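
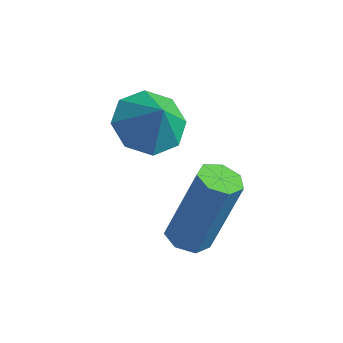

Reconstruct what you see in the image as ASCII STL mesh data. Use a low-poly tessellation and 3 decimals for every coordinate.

solid 
facet normal -0.220 -0.284 -0.933
outer loop
vertex -0.379 0.229 0.696
vertex -0.919 0.135 0.852
vertex -0.685 0.614 0.651
endloop
endfacet
facet normal 0.753 0.558 -0.348
outer loop
vertex -0.379 0.229 0.696
vertex -0.685 0.614 0.651
vertex 0.099 0.839 2.712
endloop
endfacet
facet normal 0.754 0.557 -0.348
outer loop
vertex 0.099 0.839 2.712
vertex -0.685 0.614 0.651
vertex -0.207 1.225 2.667
endloop
endfacet
facet normal 0.220 0.283 0.933
outer loop
vertex 0.099 0.839 2.712
vertex -0.207 1.225 2.667
vertex -0.441 0.745 2.868
endloop
endfacet
facet normal -0.221 -0.283 -0.933
outer loop
vertex -0.685 0.614 0.651
vertex -0.919 0.135 0.852
vertex -1.168 0.639 0.758
endloop
endfacet
facet normal -0.014 0.958 -0.287
outer loop
vertex -0.685 0.614 0.651
vertex -1.168 0.639 0.758
vertex -0.207 1.225 2.667
endloop
endfacet
facet normal -0.014 0.958 -0.287
outer loop
vertex -0.207 1.225 2.667
vertex -1.168 0.639 0.758
vertex -0.69 1.25 2.774
endloop
endfacet
facet normal 0.221 0.283 0.933
outer loop
vertex -0.207 1.225 2.667
vertex -0.69 1.25 2.774
vertex -0.441 0.745 2.868
endloop
endfacet
facet normal -0.222 -0.284 -0.933
outer loop
vertex -1.168 0.639 0.758
vertex -0.919 0.135 0.852
vertex -1.463 0.284 0.936
endloop
endfacet
facet normal -0.771 0.636 -0.010
outer loop
vertex -1.168 0.639 0.758
vertex -1.463 0.284 0.936
vertex -0.69 1.25 2.774
endloop
endfacet
facet normal -0.772 0.635 -0.009
outer loop
vertex -0.69 1.25 2.774
vertex -1.463 0.284 0.936
vertex -0.985 0.894 2.952
endloop
endfacet
facet normal 0.222 0.283 0.933
outer loop
vertex -0.69 1.25 2.774
vertex -0.985 0.894 2.952
vertex -0.441 0.745 2.868
endloop
endfacet
facet normal -0.221 -0.282 -0.933
outer loop
vertex -1.463 0.284 0.936
vertex -0.919 0.135 0.852
vertex -1.348 -0.183 1.05
endloop
endfacet
facet normal -0.947 -0.166 0.275
outer loop
vertex -1.463 0.284 0.936
vertex -1.348 -0.183 1.05
vertex -0.985 0.894 2.952
endloop
endfacet
facet normal -0.947 -0.166 0.275
outer loop
vertex -0.985 0.894 2.952
vertex -1.348 -0.183 1.05
vertex -0.87 0.427 3.066
endloop
endfacet
facet normal 0.221 0.282 0.933
outer loop
vertex -0.985 0.894 2.952
vertex -0.87 0.427 3.066
vertex -0.441 0.745 2.868
endloop
endfacet
facet normal -0.222 -0.282 -0.933
outer loop
vertex -1.348 -0.183 1.05
vertex -0.919 0.135 0.852
vertex -0.911 -0.411 1.015
endloop
endfacet
facet normal -0.411 -0.841 0.352
outer loop
vertex -1.348 -0.183 1.05
vertex -0.911 -0.411 1.015
vertex -0.87 0.427 3.066
endloop
endfacet
facet normal -0.411 -0.841 0.352
outer loop
vertex -0.87 0.427 3.066
vertex -0.911 -0.411 1.015
vertex -0.433 0.199 3.031
endloop
endfacet
facet normal 0.222 0.282 0.933
outer loop
vertex -0.87 0.427 3.066
vertex -0.433 0.199 3.031
vertex -0.441 0.745 2.868
endloop
endfacet
facet normal -0.220 -0.282 -0.934
outer loop
vertex -0.911 -0.411 1.015
vertex -0.919 0.135 0.852
vertex -0.479 -0.228 0.858
endloop
endfacet
facet normal 0.435 -0.885 0.165
outer loop
vertex -0.911 -0.411 1.015
vertex -0.479 -0.228 0.858
vertex -0.433 0.199 3.031
endloop
endfacet
facet normal 0.437 -0.885 0.165
outer loop
vertex -0.433 0.199 3.031
vertex -0.479 -0.228 0.858
vertex -0.001 0.383 2.874
endloop
endfacet
facet normal 0.219 0.282 0.934
outer loop
vertex -0.433 0.199 3.031
vertex -0.001 0.383 2.874
vertex -0.441 0.745 2.868
endloop
endfacet
facet normal -0.220 -0.283 -0.934
outer loop
vertex -0.479 -0.228 0.858
vertex -0.919 0.135 0.852
vertex -0.379 0.229 0.696
endloop
endfacet
facet normal 0.954 -0.261 -0.147
outer loop
vertex -0.479 -0.228 0.858
vertex -0.379 0.229 0.696
vertex -0.001 0.383 2.874
endloop
endfacet
facet normal 0.954 -0.261 -0.147
outer loop
vertex -0.001 0.383 2.874
vertex -0.379 0.229 0.696
vertex 0.099 0.839 2.712
endloop
endfacet
facet normal 0.220 0.283 0.933
outer loop
vertex -0.001 0.383 2.874
vertex 0.099 0.839 2.712
vertex -0.441 0.745 2.868
endloop
endfacet
facet normal -0.473 0.183 -0.862
outer loop
vertex -2.108 1.663 2.326
vertex -2.915 1.652 2.767
vertex -2.294 2.299 2.563
endloop
endfacet
facet normal 0.956 0.198 0.218
outer loop
vertex -2.108 1.663 2.326
vertex -2.294 2.299 2.563
vertex -2.385 1.448 3.733
endloop
endfacet
facet normal -0.474 0.183 -0.861
outer loop
vertex -2.294 2.299 2.563
vertex -2.915 1.652 2.767
vertex -2.843 2.557 2.92
endloop
endfacet
facet normal 0.612 0.616 0.496
outer loop
vertex -2.294 2.299 2.563
vertex -2.843 2.557 2.92
vertex -2.385 1.448 3.733
endloop
endfacet
facet normal -0.473 0.183 -0.862
outer loop
vertex -2.843 2.557 2.92
vertex -2.915 1.652 2.767
vertex -3.435 2.284 3.187
endloop
endfacet
facet normal 0.075 0.610 0.789
outer loop
vertex -2.843 2.557 2.92
vertex -3.435 2.284 3.187
vertex -2.385 1.448 3.733
endloop
endfacet
facet normal -0.473 0.183 -0.862
outer loop
vertex -3.435 2.284 3.187
vertex -2.915 1.652 2.767
vertex -3.722 1.642 3.208
endloop
endfacet
facet normal -0.337 0.181 0.924
outer loop
vertex -3.435 2.284 3.187
vertex -3.722 1.642 3.208
vertex -2.385 1.448 3.733
endloop
endfacet
facet normal -0.473 0.182 -0.862
outer loop
vertex -3.722 1.642 3.208
vertex -2.915 1.652 2.767
vertex -3.536 1.005 2.971
endloop
endfacet
facet normal -0.384 -0.418 0.823
outer loop
vertex -3.722 1.642 3.208
vertex -3.536 1.005 2.971
vertex -2.385 1.448 3.733
endloop
endfacet
facet normal -0.473 0.183 -0.862
outer loop
vertex -3.536 1.005 2.971
vertex -2.915 1.652 2.767
vertex -2.987 0.748 2.615
endloop
endfacet
facet normal -0.039 -0.837 0.545
outer loop
vertex -3.536 1.005 2.971
vertex -2.987 0.748 2.615
vertex -2.385 1.448 3.733
endloop
endfacet
facet normal -0.473 0.183 -0.862
outer loop
vertex -2.987 0.748 2.615
vertex -2.915 1.652 2.767
vertex -2.395 1.02 2.348
endloop
endfacet
facet normal 0.496 -0.831 0.253
outer loop
vertex -2.987 0.748 2.615
vertex -2.395 1.02 2.348
vertex -2.385 1.448 3.733
endloop
endfacet
facet normal -0.473 0.182 -0.862
outer loop
vertex -2.395 1.02 2.348
vertex -2.915 1.652 2.767
vertex -2.108 1.663 2.326
endloop
endfacet
facet normal 0.908 -0.401 0.117
outer loop
vertex -2.395 1.02 2.348
vertex -2.108 1.663 2.326
vertex -2.385 1.448 3.733
endloop
endfacet

endsolid


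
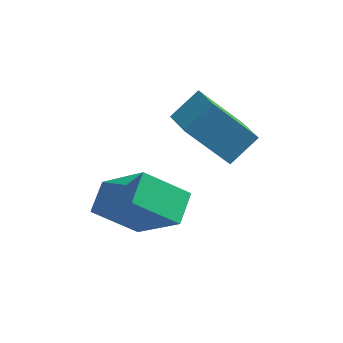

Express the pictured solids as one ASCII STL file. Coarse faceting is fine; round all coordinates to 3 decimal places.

solid 
facet normal -0.496 0.794 -0.351
outer loop
vertex -2.218 2.843 1.444
vertex -1.566 3.53 2.077
vertex -0.984 2.983 0.019
endloop
endfacet
facet normal -0.573 -0.603 -0.555
outer loop
vertex -0.414 2.07 0.423
vertex -2.218 2.843 1.444
vertex -0.984 2.983 0.019
endloop
endfacet
facet normal -0.495 0.794 -0.351
outer loop
vertex -0.984 2.983 0.019
vertex -1.566 3.53 2.077
vertex -0.331 3.67 0.652
endloop
endfacet
facet normal 0.653 0.074 -0.754
outer loop
vertex -0.331 3.67 0.652
vertex -0.414 2.07 0.423
vertex -0.984 2.983 0.019
endloop
endfacet
facet normal -0.653 -0.074 0.754
outer loop
vertex -2.218 2.843 1.444
vertex -0.996 2.617 2.481
vertex -1.566 3.53 2.077
endloop
endfacet
facet normal -0.573 -0.603 -0.556
outer loop
vertex -1.649 1.93 1.848
vertex -2.218 2.843 1.444
vertex -0.414 2.07 0.423
endloop
endfacet
facet normal -0.653 -0.074 0.754
outer loop
vertex -1.649 1.93 1.848
vertex -0.996 2.617 2.481
vertex -2.218 2.843 1.444
endloop
endfacet
facet normal 0.572 0.603 0.555
outer loop
vertex -1.566 3.53 2.077
vertex -0.996 2.617 2.481
vertex -0.331 3.67 0.652
endloop
endfacet
facet normal 0.653 0.074 -0.753
outer loop
vertex 0.238 2.757 1.056
vertex -0.414 2.07 0.423
vertex -0.331 3.67 0.652
endloop
endfacet
facet normal 0.573 0.603 0.555
outer loop
vertex -0.331 3.67 0.652
vertex -0.996 2.617 2.481
vertex 0.238 2.757 1.056
endloop
endfacet
facet normal 0.496 -0.794 0.352
outer loop
vertex 0.238 2.757 1.056
vertex -1.649 1.93 1.848
vertex -0.414 2.07 0.423
endloop
endfacet
facet normal 0.496 -0.794 0.351
outer loop
vertex -0.996 2.617 2.481
vertex -1.649 1.93 1.848
vertex 0.238 2.757 1.056
endloop
endfacet
facet normal -0.791 -0.131 0.597
outer loop
vertex -2.503 -0.821 1.421
vertex -2.391 0.118 1.775
vertex -3.796 -0.081 -0.13
endloop
endfacet
facet normal -0.111 -0.930 -0.351
outer loop
vertex -2.569 0.122 -1.055
vertex -2.503 -0.821 1.421
vertex -3.796 -0.081 -0.13
endloop
endfacet
facet normal -0.791 -0.131 0.597
outer loop
vertex -3.796 -0.081 -0.13
vertex -2.391 0.118 1.775
vertex -3.683 0.858 0.225
endloop
endfacet
facet normal -0.601 0.345 -0.721
outer loop
vertex -3.683 0.858 0.225
vertex -2.569 0.122 -1.055
vertex -3.796 -0.081 -0.13
endloop
endfacet
facet normal 0.601 -0.344 0.722
outer loop
vertex -2.503 -0.821 1.421
vertex -1.164 0.321 0.85
vertex -2.391 0.118 1.775
endloop
endfacet
facet normal -0.111 -0.930 -0.351
outer loop
vertex -1.277 -0.618 0.495
vertex -2.503 -0.821 1.421
vertex -2.569 0.122 -1.055
endloop
endfacet
facet normal 0.601 -0.345 0.721
outer loop
vertex -1.277 -0.618 0.495
vertex -1.164 0.321 0.85
vertex -2.503 -0.821 1.421
endloop
endfacet
facet normal 0.111 0.930 0.351
outer loop
vertex -2.391 0.118 1.775
vertex -1.164 0.321 0.85
vertex -3.683 0.858 0.225
endloop
endfacet
facet normal -0.602 0.344 -0.721
outer loop
vertex -2.457 1.061 -0.701
vertex -2.569 0.122 -1.055
vertex -3.683 0.858 0.225
endloop
endfacet
facet normal 0.111 0.930 0.351
outer loop
vertex -3.683 0.858 0.225
vertex -1.164 0.321 0.85
vertex -2.457 1.061 -0.701
endloop
endfacet
facet normal 0.791 0.131 -0.597
outer loop
vertex -2.457 1.061 -0.701
vertex -1.277 -0.618 0.495
vertex -2.569 0.122 -1.055
endloop
endfacet
facet normal 0.791 0.131 -0.597
outer loop
vertex -1.164 0.321 0.85
vertex -1.277 -0.618 0.495
vertex -2.457 1.061 -0.701
endloop
endfacet

endsolid


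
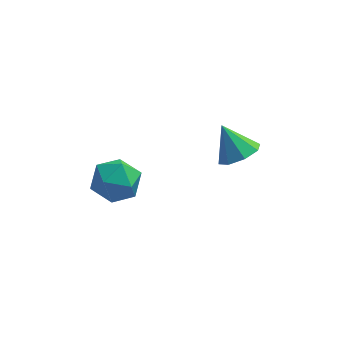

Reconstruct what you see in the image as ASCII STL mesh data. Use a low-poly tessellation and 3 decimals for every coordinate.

solid 
facet normal -0.376 -0.084 0.923
outer loop
vertex -4.284 -3.424 0.842
vertex -3.999 -4.315 0.877
vertex -3.432 -3.63 1.17
endloop
endfacet
facet normal -0.164 0.585 0.794
outer loop
vertex -4.284 -3.424 0.842
vertex -3.432 -3.63 1.17
vertex -3.551 -2.894 0.603
endloop
endfacet
facet normal -0.522 0.823 0.225
outer loop
vertex -4.284 -3.424 0.842
vertex -3.551 -2.894 0.603
vertex -4.191 -3.124 -0.039
endloop
endfacet
facet normal -0.954 0.301 0.002
outer loop
vertex -4.284 -3.424 0.842
vertex -4.191 -3.124 -0.039
vertex -4.468 -4.002 0.13
endloop
endfacet
facet normal -0.863 -0.259 0.433
outer loop
vertex -4.284 -3.424 0.842
vertex -4.468 -4.002 0.13
vertex -3.999 -4.315 0.877
endloop
endfacet
facet normal 0.531 0.569 0.628
outer loop
vertex -3.551 -2.894 0.603
vertex -3.432 -3.63 1.17
vertex -2.812 -3.458 0.49
endloop
endfacet
facet normal 0.189 -0.514 0.837
outer loop
vertex -3.432 -3.63 1.17
vertex -3.999 -4.315 0.877
vertex -3.089 -4.336 0.659
endloop
endfacet
facet normal -0.602 -0.797 0.044
outer loop
vertex -3.999 -4.315 0.877
vertex -4.468 -4.002 0.13
vertex -3.729 -4.566 0.017
endloop
endfacet
facet normal -0.748 0.110 -0.654
outer loop
vertex -4.468 -4.002 0.13
vertex -4.191 -3.124 -0.039
vertex -3.848 -3.83 -0.55
endloop
endfacet
facet normal -0.048 0.955 -0.294
outer loop
vertex -4.191 -3.124 -0.039
vertex -3.551 -2.894 0.603
vertex -3.281 -3.145 -0.257
endloop
endfacet
facet normal 0.954 -0.301 -0.002
outer loop
vertex -2.996 -4.036 -0.222
vertex -2.812 -3.458 0.49
vertex -3.089 -4.336 0.659
endloop
endfacet
facet normal 0.522 -0.823 -0.225
outer loop
vertex -2.996 -4.036 -0.222
vertex -3.089 -4.336 0.659
vertex -3.729 -4.566 0.017
endloop
endfacet
facet normal 0.164 -0.585 -0.794
outer loop
vertex -2.996 -4.036 -0.222
vertex -3.729 -4.566 0.017
vertex -3.848 -3.83 -0.55
endloop
endfacet
facet normal 0.376 0.084 -0.923
outer loop
vertex -2.996 -4.036 -0.222
vertex -3.848 -3.83 -0.55
vertex -3.281 -3.145 -0.257
endloop
endfacet
facet normal 0.863 0.259 -0.433
outer loop
vertex -2.996 -4.036 -0.222
vertex -3.281 -3.145 -0.257
vertex -2.812 -3.458 0.49
endloop
endfacet
facet normal 0.748 -0.110 0.654
outer loop
vertex -3.089 -4.336 0.659
vertex -2.812 -3.458 0.49
vertex -3.432 -3.63 1.17
endloop
endfacet
facet normal 0.048 -0.955 0.294
outer loop
vertex -3.729 -4.566 0.017
vertex -3.089 -4.336 0.659
vertex -3.999 -4.315 0.877
endloop
endfacet
facet normal -0.531 -0.569 -0.628
outer loop
vertex -3.848 -3.83 -0.55
vertex -3.729 -4.566 0.017
vertex -4.468 -4.002 0.13
endloop
endfacet
facet normal -0.189 0.514 -0.837
outer loop
vertex -3.281 -3.145 -0.257
vertex -3.848 -3.83 -0.55
vertex -4.191 -3.124 -0.039
endloop
endfacet
facet normal 0.602 0.797 -0.044
outer loop
vertex -2.812 -3.458 0.49
vertex -3.281 -3.145 -0.257
vertex -3.551 -2.894 0.603
endloop
endfacet
facet normal 0.463 -0.405 -0.788
outer loop
vertex 1.085 -1.748 0.394
vertex 0.398 -2.09 0.166
vertex 0.758 -1.391 0.018
endloop
endfacet
facet normal 0.394 0.813 0.429
outer loop
vertex 1.085 -1.748 0.394
vertex 0.758 -1.391 0.018
vertex -0.218 -1.55 1.214
endloop
endfacet
facet normal 0.464 -0.406 -0.788
outer loop
vertex 0.758 -1.391 0.018
vertex 0.398 -2.09 0.166
vertex 0.221 -1.444 -0.271
endloop
endfacet
facet normal -0.117 0.992 0.036
outer loop
vertex 0.758 -1.391 0.018
vertex 0.221 -1.444 -0.271
vertex -0.218 -1.55 1.214
endloop
endfacet
facet normal 0.464 -0.406 -0.788
outer loop
vertex 0.221 -1.444 -0.271
vertex 0.398 -2.09 0.166
vertex -0.213 -1.876 -0.304
endloop
endfacet
facet normal -0.691 0.706 -0.154
outer loop
vertex 0.221 -1.444 -0.271
vertex -0.213 -1.876 -0.304
vertex -0.218 -1.55 1.214
endloop
endfacet
facet normal 0.464 -0.406 -0.788
outer loop
vertex -0.213 -1.876 -0.304
vertex 0.398 -2.09 0.166
vertex -0.288 -2.433 -0.061
endloop
endfacet
facet normal -0.992 0.121 -0.029
outer loop
vertex -0.213 -1.876 -0.304
vertex -0.288 -2.433 -0.061
vertex -0.218 -1.55 1.214
endloop
endfacet
facet normal 0.464 -0.407 -0.787
outer loop
vertex -0.288 -2.433 -0.061
vertex 0.398 -2.09 0.166
vertex 0.038 -2.789 0.315
endloop
endfacet
facet normal -0.844 -0.418 0.336
outer loop
vertex -0.288 -2.433 -0.061
vertex 0.038 -2.789 0.315
vertex -0.218 -1.55 1.214
endloop
endfacet
facet normal 0.463 -0.406 -0.788
outer loop
vertex 0.038 -2.789 0.315
vertex 0.398 -2.09 0.166
vertex 0.576 -2.736 0.604
endloop
endfacet
facet normal -0.333 -0.598 0.729
outer loop
vertex 0.038 -2.789 0.315
vertex 0.576 -2.736 0.604
vertex -0.218 -1.55 1.214
endloop
endfacet
facet normal 0.463 -0.406 -0.787
outer loop
vertex 0.576 -2.736 0.604
vertex 0.398 -2.09 0.166
vertex 1.009 -2.304 0.636
endloop
endfacet
facet normal 0.242 -0.311 0.919
outer loop
vertex 0.576 -2.736 0.604
vertex 1.009 -2.304 0.636
vertex -0.218 -1.55 1.214
endloop
endfacet
facet normal 0.464 -0.406 -0.788
outer loop
vertex 1.009 -2.304 0.636
vertex 0.398 -2.09 0.166
vertex 1.085 -1.748 0.394
endloop
endfacet
facet normal 0.542 0.272 0.795
outer loop
vertex 1.009 -2.304 0.636
vertex 1.085 -1.748 0.394
vertex -0.218 -1.55 1.214
endloop
endfacet

endsolid


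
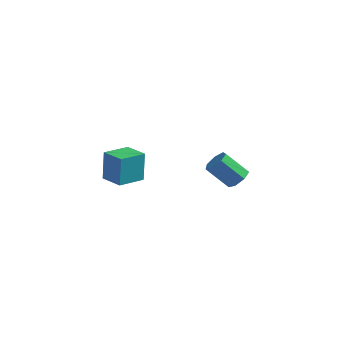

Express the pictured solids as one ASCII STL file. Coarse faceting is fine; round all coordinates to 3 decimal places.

solid 
facet normal 0.678 0.208 -0.705
outer loop
vertex 4.803 2.434 -1.449
vertex 4.356 2.2 -1.948
vertex 4.425 2.857 -1.688
endloop
endfacet
facet normal 0.404 0.696 0.593
outer loop
vertex 4.803 2.434 -1.449
vertex 4.425 2.857 -1.688
vertex 3.691 2.094 -0.293
endloop
endfacet
facet normal 0.403 0.697 0.593
outer loop
vertex 3.691 2.094 -0.293
vertex 4.425 2.857 -1.688
vertex 3.312 2.517 -0.533
endloop
endfacet
facet normal -0.678 -0.208 0.705
outer loop
vertex 3.691 2.094 -0.293
vertex 3.312 2.517 -0.533
vertex 3.244 1.86 -0.792
endloop
endfacet
facet normal 0.679 0.207 -0.704
outer loop
vertex 4.425 2.857 -1.688
vertex 4.356 2.2 -1.948
vertex 3.995 2.785 -2.124
endloop
endfacet
facet normal -0.229 0.971 0.065
outer loop
vertex 4.425 2.857 -1.688
vertex 3.995 2.785 -2.124
vertex 3.312 2.517 -0.533
endloop
endfacet
facet normal -0.229 0.971 0.065
outer loop
vertex 3.312 2.517 -0.533
vertex 3.995 2.785 -2.124
vertex 2.882 2.445 -0.968
endloop
endfacet
facet normal -0.678 -0.208 0.705
outer loop
vertex 3.312 2.517 -0.533
vertex 2.882 2.445 -0.968
vertex 3.244 1.86 -0.792
endloop
endfacet
facet normal 0.679 0.207 -0.704
outer loop
vertex 3.995 2.785 -2.124
vertex 4.356 2.2 -1.948
vertex 3.837 2.272 -2.427
endloop
endfacet
facet normal -0.688 0.514 -0.512
outer loop
vertex 3.995 2.785 -2.124
vertex 3.837 2.272 -2.427
vertex 2.882 2.445 -0.968
endloop
endfacet
facet normal -0.688 0.515 -0.511
outer loop
vertex 2.882 2.445 -0.968
vertex 3.837 2.272 -2.427
vertex 2.724 1.933 -1.271
endloop
endfacet
facet normal -0.678 -0.208 0.705
outer loop
vertex 2.882 2.445 -0.968
vertex 2.724 1.933 -1.271
vertex 3.244 1.86 -0.792
endloop
endfacet
facet normal 0.679 0.207 -0.704
outer loop
vertex 3.837 2.272 -2.427
vertex 4.356 2.2 -1.948
vertex 4.07 1.705 -2.369
endloop
endfacet
facet normal -0.630 -0.331 -0.703
outer loop
vertex 3.837 2.272 -2.427
vertex 4.07 1.705 -2.369
vertex 2.724 1.933 -1.271
endloop
endfacet
facet normal -0.630 -0.330 -0.703
outer loop
vertex 2.724 1.933 -1.271
vertex 4.07 1.705 -2.369
vertex 2.957 1.365 -1.213
endloop
endfacet
facet normal -0.678 -0.206 0.705
outer loop
vertex 2.724 1.933 -1.271
vertex 2.957 1.365 -1.213
vertex 3.244 1.86 -0.792
endloop
endfacet
facet normal 0.679 0.207 -0.705
outer loop
vertex 4.07 1.705 -2.369
vertex 4.356 2.2 -1.948
vertex 4.519 1.51 -1.994
endloop
endfacet
facet normal -0.097 -0.926 -0.365
outer loop
vertex 4.07 1.705 -2.369
vertex 4.519 1.51 -1.994
vertex 2.957 1.365 -1.213
endloop
endfacet
facet normal -0.097 -0.926 -0.365
outer loop
vertex 2.957 1.365 -1.213
vertex 4.519 1.51 -1.994
vertex 3.406 1.17 -0.838
endloop
endfacet
facet normal -0.678 -0.206 0.705
outer loop
vertex 2.957 1.365 -1.213
vertex 3.406 1.17 -0.838
vertex 3.244 1.86 -0.792
endloop
endfacet
facet normal 0.678 0.207 -0.705
outer loop
vertex 4.519 1.51 -1.994
vertex 4.356 2.2 -1.948
vertex 4.845 1.835 -1.585
endloop
endfacet
facet normal 0.510 -0.824 0.248
outer loop
vertex 4.519 1.51 -1.994
vertex 4.845 1.835 -1.585
vertex 3.406 1.17 -0.838
endloop
endfacet
facet normal 0.510 -0.824 0.248
outer loop
vertex 3.406 1.17 -0.838
vertex 4.845 1.835 -1.585
vertex 3.732 1.495 -0.429
endloop
endfacet
facet normal -0.679 -0.206 0.705
outer loop
vertex 3.406 1.17 -0.838
vertex 3.732 1.495 -0.429
vertex 3.244 1.86 -0.792
endloop
endfacet
facet normal 0.678 0.208 -0.705
outer loop
vertex 4.845 1.835 -1.585
vertex 4.356 2.2 -1.948
vertex 4.803 2.434 -1.449
endloop
endfacet
facet normal 0.731 -0.102 0.674
outer loop
vertex 4.845 1.835 -1.585
vertex 4.803 2.434 -1.449
vertex 3.732 1.495 -0.429
endloop
endfacet
facet normal 0.732 -0.103 0.674
outer loop
vertex 3.732 1.495 -0.429
vertex 4.803 2.434 -1.449
vertex 3.691 2.094 -0.293
endloop
endfacet
facet normal -0.679 -0.206 0.705
outer loop
vertex 3.732 1.495 -0.429
vertex 3.691 2.094 -0.293
vertex 3.244 1.86 -0.792
endloop
endfacet
facet normal -0.933 0.339 -0.125
outer loop
vertex -3.626 2.565 -2.814
vertex -3.06 4.03 -3.066
vertex -3.516 2.222 -4.568
endloop
endfacet
facet normal -0.357 -0.921 0.158
outer loop
vertex -2.22 1.75 -4.394
vertex -3.626 2.565 -2.814
vertex -3.516 2.222 -4.568
endloop
endfacet
facet normal -0.932 0.339 -0.125
outer loop
vertex -3.516 2.222 -4.568
vertex -3.06 4.03 -3.066
vertex -2.95 3.686 -4.819
endloop
endfacet
facet normal 0.062 -0.192 -0.980
outer loop
vertex -2.95 3.686 -4.819
vertex -2.22 1.75 -4.394
vertex -3.516 2.222 -4.568
endloop
endfacet
facet normal -0.061 0.192 0.979
outer loop
vertex -3.626 2.565 -2.814
vertex -1.764 3.558 -2.892
vertex -3.06 4.03 -3.066
endloop
endfacet
facet normal -0.356 -0.921 0.158
outer loop
vertex -2.33 2.094 -2.641
vertex -3.626 2.565 -2.814
vertex -2.22 1.75 -4.394
endloop
endfacet
facet normal -0.061 0.192 0.980
outer loop
vertex -2.33 2.094 -2.641
vertex -1.764 3.558 -2.892
vertex -3.626 2.565 -2.814
endloop
endfacet
facet normal 0.357 0.921 -0.158
outer loop
vertex -3.06 4.03 -3.066
vertex -1.764 3.558 -2.892
vertex -2.95 3.686 -4.819
endloop
endfacet
facet normal 0.061 -0.192 -0.979
outer loop
vertex -1.654 3.215 -4.646
vertex -2.22 1.75 -4.394
vertex -2.95 3.686 -4.819
endloop
endfacet
facet normal 0.356 0.921 -0.158
outer loop
vertex -2.95 3.686 -4.819
vertex -1.764 3.558 -2.892
vertex -1.654 3.215 -4.646
endloop
endfacet
facet normal 0.933 -0.339 0.125
outer loop
vertex -1.654 3.215 -4.646
vertex -2.33 2.094 -2.641
vertex -2.22 1.75 -4.394
endloop
endfacet
facet normal 0.932 -0.339 0.125
outer loop
vertex -1.764 3.558 -2.892
vertex -2.33 2.094 -2.641
vertex -1.654 3.215 -4.646
endloop
endfacet

endsolid


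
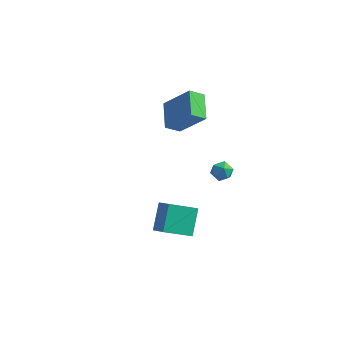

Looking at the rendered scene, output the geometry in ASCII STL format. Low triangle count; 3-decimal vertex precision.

solid 
facet normal -0.210 0.930 0.303
outer loop
vertex 0.718 3.954 -1.453
vertex 0.092 3.762 -1.298
vertex 0.58 3.722 -0.837
endloop
endfacet
facet normal 0.480 0.780 0.401
outer loop
vertex 0.718 3.954 -1.453
vertex 0.58 3.722 -0.837
vertex 1.146 3.534 -1.149
endloop
endfacet
facet normal 0.760 0.606 -0.233
outer loop
vertex 0.718 3.954 -1.453
vertex 1.146 3.534 -1.149
vertex 1.007 3.457 -1.803
endloop
endfacet
facet normal 0.242 0.649 -0.721
outer loop
vertex 0.718 3.954 -1.453
vertex 1.007 3.457 -1.803
vertex 0.356 3.598 -1.895
endloop
endfacet
facet normal -0.357 0.848 -0.391
outer loop
vertex 0.718 3.954 -1.453
vertex 0.356 3.598 -1.895
vertex 0.092 3.762 -1.298
endloop
endfacet
facet normal 0.524 0.208 0.826
outer loop
vertex 1.146 3.534 -1.149
vertex 0.58 3.722 -0.837
vertex 0.784 3.082 -0.805
endloop
endfacet
facet normal -0.593 0.451 0.667
outer loop
vertex 0.58 3.722 -0.837
vertex 0.092 3.762 -1.298
vertex 0.133 3.223 -0.897
endloop
endfacet
facet normal -0.831 0.319 -0.455
outer loop
vertex 0.092 3.762 -1.298
vertex 0.356 3.598 -1.895
vertex -0.006 3.146 -1.551
endloop
endfacet
facet normal 0.139 -0.005 -0.990
outer loop
vertex 0.356 3.598 -1.895
vertex 1.007 3.457 -1.803
vertex 0.56 2.958 -1.863
endloop
endfacet
facet normal 0.977 -0.074 -0.199
outer loop
vertex 1.007 3.457 -1.803
vertex 1.146 3.534 -1.149
vertex 1.048 2.918 -1.402
endloop
endfacet
facet normal -0.242 -0.649 0.721
outer loop
vertex 0.422 2.726 -1.247
vertex 0.784 3.082 -0.805
vertex 0.133 3.223 -0.897
endloop
endfacet
facet normal -0.760 -0.606 0.233
outer loop
vertex 0.422 2.726 -1.247
vertex 0.133 3.223 -0.897
vertex -0.006 3.146 -1.551
endloop
endfacet
facet normal -0.480 -0.780 -0.401
outer loop
vertex 0.422 2.726 -1.247
vertex -0.006 3.146 -1.551
vertex 0.56 2.958 -1.863
endloop
endfacet
facet normal 0.210 -0.930 -0.303
outer loop
vertex 0.422 2.726 -1.247
vertex 0.56 2.958 -1.863
vertex 1.048 2.918 -1.402
endloop
endfacet
facet normal 0.357 -0.848 0.391
outer loop
vertex 0.422 2.726 -1.247
vertex 1.048 2.918 -1.402
vertex 0.784 3.082 -0.805
endloop
endfacet
facet normal -0.139 0.005 0.990
outer loop
vertex 0.133 3.223 -0.897
vertex 0.784 3.082 -0.805
vertex 0.58 3.722 -0.837
endloop
endfacet
facet normal -0.977 0.074 0.199
outer loop
vertex -0.006 3.146 -1.551
vertex 0.133 3.223 -0.897
vertex 0.092 3.762 -1.298
endloop
endfacet
facet normal -0.524 -0.208 -0.826
outer loop
vertex 0.56 2.958 -1.863
vertex -0.006 3.146 -1.551
vertex 0.356 3.598 -1.895
endloop
endfacet
facet normal 0.593 -0.451 -0.667
outer loop
vertex 1.048 2.918 -1.402
vertex 0.56 2.958 -1.863
vertex 1.007 3.457 -1.803
endloop
endfacet
facet normal 0.831 -0.319 0.455
outer loop
vertex 0.784 3.082 -0.805
vertex 1.048 2.918 -1.402
vertex 1.146 3.534 -1.149
endloop
endfacet
facet normal -0.677 -0.009 -0.736
outer loop
vertex -3.151 4.373 2.226
vertex -2.526 4.912 1.644
vertex -2.492 2.969 1.636
endloop
endfacet
facet normal -0.619 -0.533 0.577
outer loop
vertex -1.034 2.988 3.216
vertex -3.151 4.373 2.226
vertex -2.492 2.969 1.636
endloop
endfacet
facet normal -0.678 -0.009 -0.735
outer loop
vertex -2.492 2.969 1.636
vertex -2.526 4.912 1.644
vertex -1.867 3.508 1.053
endloop
endfacet
facet normal 0.397 -0.846 -0.356
outer loop
vertex -1.867 3.508 1.053
vertex -1.034 2.988 3.216
vertex -2.492 2.969 1.636
endloop
endfacet
facet normal -0.397 0.846 0.356
outer loop
vertex -3.151 4.373 2.226
vertex -1.068 4.931 3.224
vertex -2.526 4.912 1.644
endloop
endfacet
facet normal -0.619 -0.533 0.577
outer loop
vertex -1.693 4.392 3.807
vertex -3.151 4.373 2.226
vertex -1.034 2.988 3.216
endloop
endfacet
facet normal -0.397 0.846 0.356
outer loop
vertex -1.693 4.392 3.807
vertex -1.068 4.931 3.224
vertex -3.151 4.373 2.226
endloop
endfacet
facet normal 0.618 0.533 -0.577
outer loop
vertex -2.526 4.912 1.644
vertex -1.068 4.931 3.224
vertex -1.867 3.508 1.053
endloop
endfacet
facet normal 0.397 -0.846 -0.356
outer loop
vertex -0.409 3.527 2.634
vertex -1.034 2.988 3.216
vertex -1.867 3.508 1.053
endloop
endfacet
facet normal 0.619 0.533 -0.577
outer loop
vertex -1.867 3.508 1.053
vertex -1.068 4.931 3.224
vertex -0.409 3.527 2.634
endloop
endfacet
facet normal 0.678 0.008 0.735
outer loop
vertex -0.409 3.527 2.634
vertex -1.693 4.392 3.807
vertex -1.034 2.988 3.216
endloop
endfacet
facet normal 0.678 0.009 0.735
outer loop
vertex -1.068 4.931 3.224
vertex -1.693 4.392 3.807
vertex -0.409 3.527 2.634
endloop
endfacet
facet normal -0.732 0.411 -0.544
outer loop
vertex -0.598 -3.243 -0.535
vertex -0.763 -2.063 0.578
vertex 0.588 -2.267 -1.394
endloop
endfacet
facet normal 0.101 -0.724 -0.683
outer loop
vertex 1.283 -2.657 -0.878
vertex -0.598 -3.243 -0.535
vertex 0.588 -2.267 -1.394
endloop
endfacet
facet normal -0.732 0.410 -0.544
outer loop
vertex 0.588 -2.267 -1.394
vertex -0.763 -2.063 0.578
vertex 0.423 -1.087 -0.282
endloop
endfacet
facet normal 0.674 0.554 -0.488
outer loop
vertex 0.423 -1.087 -0.282
vertex 1.283 -2.657 -0.878
vertex 0.588 -2.267 -1.394
endloop
endfacet
facet normal -0.674 -0.555 0.488
outer loop
vertex -0.598 -3.243 -0.535
vertex -0.068 -2.453 1.094
vertex -0.763 -2.063 0.578
endloop
endfacet
facet normal 0.101 -0.724 -0.682
outer loop
vertex 0.097 -3.633 -0.018
vertex -0.598 -3.243 -0.535
vertex 1.283 -2.657 -0.878
endloop
endfacet
facet normal -0.674 -0.554 0.488
outer loop
vertex 0.097 -3.633 -0.018
vertex -0.068 -2.453 1.094
vertex -0.598 -3.243 -0.535
endloop
endfacet
facet normal -0.101 0.724 0.683
outer loop
vertex -0.763 -2.063 0.578
vertex -0.068 -2.453 1.094
vertex 0.423 -1.087 -0.282
endloop
endfacet
facet normal 0.674 0.554 -0.488
outer loop
vertex 1.118 -1.477 0.235
vertex 1.283 -2.657 -0.878
vertex 0.423 -1.087 -0.282
endloop
endfacet
facet normal -0.101 0.724 0.682
outer loop
vertex 0.423 -1.087 -0.282
vertex -0.068 -2.453 1.094
vertex 1.118 -1.477 0.235
endloop
endfacet
facet normal 0.732 -0.410 0.544
outer loop
vertex 1.118 -1.477 0.235
vertex 0.097 -3.633 -0.018
vertex 1.283 -2.657 -0.878
endloop
endfacet
facet normal 0.732 -0.410 0.544
outer loop
vertex -0.068 -2.453 1.094
vertex 0.097 -3.633 -0.018
vertex 1.118 -1.477 0.235
endloop
endfacet

endsolid


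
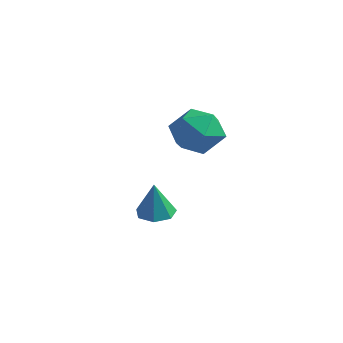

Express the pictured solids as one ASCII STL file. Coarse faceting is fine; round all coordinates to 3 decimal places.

solid 
facet normal -0.267 0.909 -0.320
outer loop
vertex 2.585 -0.637 -0.126
vertex 1.718 -0.704 0.406
vertex 2.551 -0.307 0.839
endloop
endfacet
facet normal 0.444 0.852 -0.276
outer loop
vertex 2.585 -0.637 -0.126
vertex 2.551 -0.307 0.839
vertex 3.359 -0.835 0.509
endloop
endfacet
facet normal 0.649 0.313 -0.694
outer loop
vertex 2.585 -0.637 -0.126
vertex 3.359 -0.835 0.509
vertex 3.025 -1.557 -0.129
endloop
endfacet
facet normal 0.065 0.034 -0.997
outer loop
vertex 2.585 -0.637 -0.126
vertex 3.025 -1.557 -0.129
vertex 2.01 -1.476 -0.192
endloop
endfacet
facet normal -0.501 0.404 -0.766
outer loop
vertex 2.585 -0.637 -0.126
vertex 2.01 -1.476 -0.192
vertex 1.718 -0.704 0.406
endloop
endfacet
facet normal 0.610 0.685 0.397
outer loop
vertex 3.359 -0.835 0.509
vertex 2.551 -0.307 0.839
vertex 2.97 -1.024 1.432
endloop
endfacet
facet normal -0.539 0.777 0.325
outer loop
vertex 2.551 -0.307 0.839
vertex 1.718 -0.704 0.406
vertex 1.955 -0.943 1.369
endloop
endfacet
facet normal -0.918 -0.041 -0.395
outer loop
vertex 1.718 -0.704 0.406
vertex 2.01 -1.476 -0.192
vertex 1.621 -1.665 0.731
endloop
endfacet
facet normal -0.003 -0.638 -0.770
outer loop
vertex 2.01 -1.476 -0.192
vertex 3.025 -1.557 -0.129
vertex 2.429 -2.193 0.401
endloop
endfacet
facet normal 0.942 -0.189 -0.279
outer loop
vertex 3.025 -1.557 -0.129
vertex 3.359 -0.835 0.509
vertex 3.262 -1.796 0.834
endloop
endfacet
facet normal -0.065 -0.034 0.997
outer loop
vertex 2.395 -1.863 1.366
vertex 2.97 -1.024 1.432
vertex 1.955 -0.943 1.369
endloop
endfacet
facet normal -0.649 -0.313 0.694
outer loop
vertex 2.395 -1.863 1.366
vertex 1.955 -0.943 1.369
vertex 1.621 -1.665 0.731
endloop
endfacet
facet normal -0.444 -0.852 0.276
outer loop
vertex 2.395 -1.863 1.366
vertex 1.621 -1.665 0.731
vertex 2.429 -2.193 0.401
endloop
endfacet
facet normal 0.267 -0.909 0.320
outer loop
vertex 2.395 -1.863 1.366
vertex 2.429 -2.193 0.401
vertex 3.262 -1.796 0.834
endloop
endfacet
facet normal 0.501 -0.404 0.766
outer loop
vertex 2.395 -1.863 1.366
vertex 3.262 -1.796 0.834
vertex 2.97 -1.024 1.432
endloop
endfacet
facet normal 0.003 0.638 0.770
outer loop
vertex 1.955 -0.943 1.369
vertex 2.97 -1.024 1.432
vertex 2.551 -0.307 0.839
endloop
endfacet
facet normal -0.942 0.189 0.279
outer loop
vertex 1.621 -1.665 0.731
vertex 1.955 -0.943 1.369
vertex 1.718 -0.704 0.406
endloop
endfacet
facet normal -0.610 -0.685 -0.397
outer loop
vertex 2.429 -2.193 0.401
vertex 1.621 -1.665 0.731
vertex 2.01 -1.476 -0.192
endloop
endfacet
facet normal 0.539 -0.777 -0.325
outer loop
vertex 3.262 -1.796 0.834
vertex 2.429 -2.193 0.401
vertex 3.025 -1.557 -0.129
endloop
endfacet
facet normal 0.918 0.041 0.395
outer loop
vertex 2.97 -1.024 1.432
vertex 3.262 -1.796 0.834
vertex 3.359 -0.835 0.509
endloop
endfacet
facet normal -0.076 0.152 -0.985
outer loop
vertex 1.112 -0.989 -3.978
vertex 0.415 -0.962 -3.92
vertex 0.878 -0.438 -3.875
endloop
endfacet
facet normal 0.873 0.299 0.385
outer loop
vertex 1.112 -0.989 -3.978
vertex 0.878 -0.438 -3.875
vertex 0.525 -1.178 -2.5
endloop
endfacet
facet normal -0.076 0.152 -0.986
outer loop
vertex 0.878 -0.438 -3.875
vertex 0.415 -0.962 -3.92
vertex 0.295 -0.281 -3.806
endloop
endfacet
facet normal 0.279 0.814 0.510
outer loop
vertex 0.878 -0.438 -3.875
vertex 0.295 -0.281 -3.806
vertex 0.525 -1.178 -2.5
endloop
endfacet
facet normal -0.076 0.152 -0.986
outer loop
vertex 0.295 -0.281 -3.806
vertex 0.415 -0.962 -3.92
vertex -0.197 -0.637 -3.823
endloop
endfacet
facet normal -0.503 0.669 0.548
outer loop
vertex 0.295 -0.281 -3.806
vertex -0.197 -0.637 -3.823
vertex 0.525 -1.178 -2.5
endloop
endfacet
facet normal -0.076 0.150 -0.986
outer loop
vertex -0.197 -0.637 -3.823
vertex 0.415 -0.962 -3.92
vertex -0.228 -1.237 -3.912
endloop
endfacet
facet normal -0.882 -0.024 0.471
outer loop
vertex -0.197 -0.637 -3.823
vertex -0.228 -1.237 -3.912
vertex 0.525 -1.178 -2.5
endloop
endfacet
facet normal -0.076 0.150 -0.986
outer loop
vertex -0.228 -1.237 -3.912
vertex 0.415 -0.962 -3.92
vertex 0.225 -1.63 -4.007
endloop
endfacet
facet normal -0.575 -0.745 0.338
outer loop
vertex -0.228 -1.237 -3.912
vertex 0.225 -1.63 -4.007
vertex 0.525 -1.178 -2.5
endloop
endfacet
facet normal -0.076 0.150 -0.986
outer loop
vertex 0.225 -1.63 -4.007
vertex 0.415 -0.962 -3.92
vertex 0.822 -1.519 -4.036
endloop
endfacet
facet normal 0.189 -0.950 0.247
outer loop
vertex 0.225 -1.63 -4.007
vertex 0.822 -1.519 -4.036
vertex 0.525 -1.178 -2.5
endloop
endfacet
facet normal -0.076 0.150 -0.986
outer loop
vertex 0.822 -1.519 -4.036
vertex 0.415 -0.962 -3.92
vertex 1.112 -0.989 -3.978
endloop
endfacet
facet normal 0.832 -0.485 0.269
outer loop
vertex 0.822 -1.519 -4.036
vertex 1.112 -0.989 -3.978
vertex 0.525 -1.178 -2.5
endloop
endfacet

endsolid


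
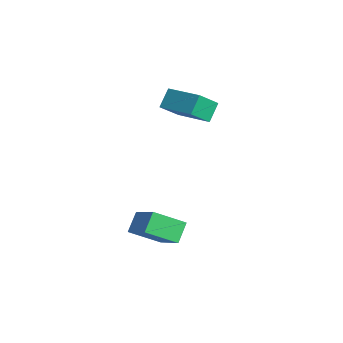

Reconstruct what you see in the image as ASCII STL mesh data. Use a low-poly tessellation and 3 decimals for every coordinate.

solid 
facet normal -0.918 -0.334 -0.213
outer loop
vertex -3.148 0.824 2.937
vertex -3.585 1.503 3.757
vertex -3.31 1.882 1.974
endloop
endfacet
facet normal 0.380 -0.590 -0.712
outer loop
vertex -1.455 2.557 2.403
vertex -3.148 0.824 2.937
vertex -3.31 1.882 1.974
endloop
endfacet
facet normal -0.918 -0.334 -0.213
outer loop
vertex -3.31 1.882 1.974
vertex -3.585 1.503 3.757
vertex -3.747 2.561 2.794
endloop
endfacet
facet normal -0.113 0.735 -0.669
outer loop
vertex -3.747 2.561 2.794
vertex -1.455 2.557 2.403
vertex -3.31 1.882 1.974
endloop
endfacet
facet normal 0.113 -0.735 0.669
outer loop
vertex -3.148 0.824 2.937
vertex -1.73 2.178 4.186
vertex -3.585 1.503 3.757
endloop
endfacet
facet normal 0.380 -0.590 -0.712
outer loop
vertex -1.293 1.499 3.366
vertex -3.148 0.824 2.937
vertex -1.455 2.557 2.403
endloop
endfacet
facet normal 0.113 -0.735 0.669
outer loop
vertex -1.293 1.499 3.366
vertex -1.73 2.178 4.186
vertex -3.148 0.824 2.937
endloop
endfacet
facet normal -0.380 0.590 0.712
outer loop
vertex -3.585 1.503 3.757
vertex -1.73 2.178 4.186
vertex -3.747 2.561 2.794
endloop
endfacet
facet normal -0.113 0.735 -0.669
outer loop
vertex -1.892 3.236 3.223
vertex -1.455 2.557 2.403
vertex -3.747 2.561 2.794
endloop
endfacet
facet normal -0.380 0.590 0.712
outer loop
vertex -3.747 2.561 2.794
vertex -1.73 2.178 4.186
vertex -1.892 3.236 3.223
endloop
endfacet
facet normal 0.918 0.334 0.213
outer loop
vertex -1.892 3.236 3.223
vertex -1.293 1.499 3.366
vertex -1.455 2.557 2.403
endloop
endfacet
facet normal 0.918 0.334 0.213
outer loop
vertex -1.73 2.178 4.186
vertex -1.293 1.499 3.366
vertex -1.892 3.236 3.223
endloop
endfacet
facet normal -0.464 0.592 0.659
outer loop
vertex 1.057 -2.45 -0.49
vertex 2.754 -2.441 0.695
vertex 1.618 -1.104 -1.304
endloop
endfacet
facet normal -0.820 -0.004 -0.572
outer loop
vertex 2.146 -1.779 -2.055
vertex 1.057 -2.45 -0.49
vertex 1.618 -1.104 -1.304
endloop
endfacet
facet normal -0.464 0.592 0.659
outer loop
vertex 1.618 -1.104 -1.304
vertex 2.754 -2.441 0.695
vertex 3.315 -1.095 -0.118
endloop
endfacet
facet normal 0.336 0.806 -0.488
outer loop
vertex 3.315 -1.095 -0.118
vertex 2.146 -1.779 -2.055
vertex 1.618 -1.104 -1.304
endloop
endfacet
facet normal -0.336 -0.806 0.488
outer loop
vertex 1.057 -2.45 -0.49
vertex 3.282 -3.116 -0.056
vertex 2.754 -2.441 0.695
endloop
endfacet
facet normal -0.820 -0.004 -0.572
outer loop
vertex 1.585 -3.125 -1.242
vertex 1.057 -2.45 -0.49
vertex 2.146 -1.779 -2.055
endloop
endfacet
facet normal -0.336 -0.806 0.487
outer loop
vertex 1.585 -3.125 -1.242
vertex 3.282 -3.116 -0.056
vertex 1.057 -2.45 -0.49
endloop
endfacet
facet normal 0.820 0.004 0.573
outer loop
vertex 2.754 -2.441 0.695
vertex 3.282 -3.116 -0.056
vertex 3.315 -1.095 -0.118
endloop
endfacet
facet normal 0.336 0.806 -0.487
outer loop
vertex 3.843 -1.77 -0.87
vertex 2.146 -1.779 -2.055
vertex 3.315 -1.095 -0.118
endloop
endfacet
facet normal 0.820 0.004 0.572
outer loop
vertex 3.315 -1.095 -0.118
vertex 3.282 -3.116 -0.056
vertex 3.843 -1.77 -0.87
endloop
endfacet
facet normal 0.464 -0.592 -0.660
outer loop
vertex 3.843 -1.77 -0.87
vertex 1.585 -3.125 -1.242
vertex 2.146 -1.779 -2.055
endloop
endfacet
facet normal 0.464 -0.592 -0.659
outer loop
vertex 3.282 -3.116 -0.056
vertex 1.585 -3.125 -1.242
vertex 3.843 -1.77 -0.87
endloop
endfacet

endsolid


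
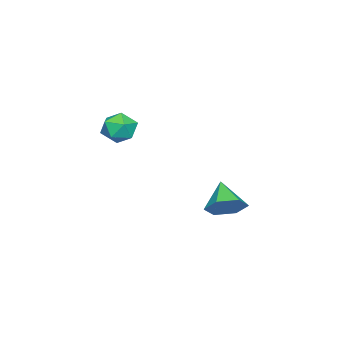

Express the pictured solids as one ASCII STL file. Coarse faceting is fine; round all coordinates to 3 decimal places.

solid 
facet normal 0.616 0.456 -0.642
outer loop
vertex 0.448 -0.508 -2.417
vertex -0.086 0.288 -2.364
vertex 0.644 0.159 -1.755
endloop
endfacet
facet normal 0.384 -0.705 0.597
outer loop
vertex 0.448 -0.508 -2.417
vertex 0.644 0.159 -1.755
vertex -1.054 -0.428 -1.356
endloop
endfacet
facet normal 0.616 0.456 -0.642
outer loop
vertex 0.644 0.159 -1.755
vertex -0.086 0.288 -2.364
vertex 0.11 0.955 -1.702
endloop
endfacet
facet normal 0.204 0.072 0.976
outer loop
vertex 0.644 0.159 -1.755
vertex 0.11 0.955 -1.702
vertex -1.054 -0.428 -1.356
endloop
endfacet
facet normal 0.616 0.456 -0.642
outer loop
vertex 0.11 0.955 -1.702
vertex -0.086 0.288 -2.364
vertex -0.62 1.084 -2.311
endloop
endfacet
facet normal -0.468 0.564 0.680
outer loop
vertex 0.11 0.955 -1.702
vertex -0.62 1.084 -2.311
vertex -1.054 -0.428 -1.356
endloop
endfacet
facet normal 0.616 0.456 -0.643
outer loop
vertex -0.62 1.084 -2.311
vertex -0.086 0.288 -2.364
vertex -0.817 0.417 -2.973
endloop
endfacet
facet normal -0.960 0.279 0.005
outer loop
vertex -0.62 1.084 -2.311
vertex -0.817 0.417 -2.973
vertex -1.054 -0.428 -1.356
endloop
endfacet
facet normal 0.616 0.456 -0.643
outer loop
vertex -0.817 0.417 -2.973
vertex -0.086 0.288 -2.364
vertex -0.283 -0.379 -3.026
endloop
endfacet
facet normal -0.781 -0.499 -0.375
outer loop
vertex -0.817 0.417 -2.973
vertex -0.283 -0.379 -3.026
vertex -1.054 -0.428 -1.356
endloop
endfacet
facet normal 0.616 0.456 -0.643
outer loop
vertex -0.283 -0.379 -3.026
vertex -0.086 0.288 -2.364
vertex 0.448 -0.508 -2.417
endloop
endfacet
facet normal -0.109 -0.991 -0.079
outer loop
vertex -0.283 -0.379 -3.026
vertex 0.448 -0.508 -2.417
vertex -1.054 -0.428 -1.356
endloop
endfacet
facet normal -0.594 -0.367 0.716
outer loop
vertex 2.835 -2.859 3.311
vertex 3.381 -3.501 3.435
vertex 3.467 -2.778 3.877
endloop
endfacet
facet normal -0.650 0.344 0.677
outer loop
vertex 2.835 -2.859 3.311
vertex 3.467 -2.778 3.877
vertex 3.272 -2.13 3.36
endloop
endfacet
facet normal -0.858 0.513 0.016
outer loop
vertex 2.835 -2.859 3.311
vertex 3.272 -2.13 3.36
vertex 3.065 -2.452 2.6
endloop
endfacet
facet normal -0.930 -0.094 -0.355
outer loop
vertex 2.835 -2.859 3.311
vertex 3.065 -2.452 2.6
vertex 3.133 -3.299 2.645
endloop
endfacet
facet normal -0.767 -0.637 0.078
outer loop
vertex 2.835 -2.859 3.311
vertex 3.133 -3.299 2.645
vertex 3.381 -3.501 3.435
endloop
endfacet
facet normal -0.003 0.623 0.782
outer loop
vertex 3.272 -2.13 3.36
vertex 3.467 -2.778 3.877
vertex 4.087 -2.321 3.515
endloop
endfacet
facet normal 0.090 -0.527 0.845
outer loop
vertex 3.467 -2.778 3.877
vertex 3.381 -3.501 3.435
vertex 4.155 -3.168 3.56
endloop
endfacet
facet normal -0.190 -0.964 -0.187
outer loop
vertex 3.381 -3.501 3.435
vertex 3.133 -3.299 2.645
vertex 3.948 -3.49 2.8
endloop
endfacet
facet normal -0.456 -0.084 -0.886
outer loop
vertex 3.133 -3.299 2.645
vertex 3.065 -2.452 2.6
vertex 3.753 -2.842 2.283
endloop
endfacet
facet normal -0.339 0.896 -0.287
outer loop
vertex 3.065 -2.452 2.6
vertex 3.272 -2.13 3.36
vertex 3.839 -2.119 2.725
endloop
endfacet
facet normal 0.930 0.094 0.355
outer loop
vertex 4.385 -2.761 2.849
vertex 4.087 -2.321 3.515
vertex 4.155 -3.168 3.56
endloop
endfacet
facet normal 0.858 -0.513 -0.016
outer loop
vertex 4.385 -2.761 2.849
vertex 4.155 -3.168 3.56
vertex 3.948 -3.49 2.8
endloop
endfacet
facet normal 0.650 -0.344 -0.677
outer loop
vertex 4.385 -2.761 2.849
vertex 3.948 -3.49 2.8
vertex 3.753 -2.842 2.283
endloop
endfacet
facet normal 0.594 0.367 -0.716
outer loop
vertex 4.385 -2.761 2.849
vertex 3.753 -2.842 2.283
vertex 3.839 -2.119 2.725
endloop
endfacet
facet normal 0.767 0.637 -0.078
outer loop
vertex 4.385 -2.761 2.849
vertex 3.839 -2.119 2.725
vertex 4.087 -2.321 3.515
endloop
endfacet
facet normal 0.456 0.084 0.886
outer loop
vertex 4.155 -3.168 3.56
vertex 4.087 -2.321 3.515
vertex 3.467 -2.778 3.877
endloop
endfacet
facet normal 0.339 -0.896 0.287
outer loop
vertex 3.948 -3.49 2.8
vertex 4.155 -3.168 3.56
vertex 3.381 -3.501 3.435
endloop
endfacet
facet normal 0.003 -0.623 -0.782
outer loop
vertex 3.753 -2.842 2.283
vertex 3.948 -3.49 2.8
vertex 3.133 -3.299 2.645
endloop
endfacet
facet normal -0.090 0.527 -0.845
outer loop
vertex 3.839 -2.119 2.725
vertex 3.753 -2.842 2.283
vertex 3.065 -2.452 2.6
endloop
endfacet
facet normal 0.190 0.964 0.187
outer loop
vertex 4.087 -2.321 3.515
vertex 3.839 -2.119 2.725
vertex 3.272 -2.13 3.36
endloop
endfacet

endsolid


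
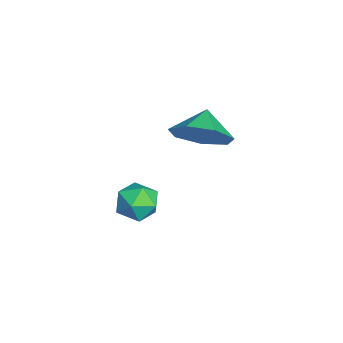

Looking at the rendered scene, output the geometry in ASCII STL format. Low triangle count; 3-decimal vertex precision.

solid 
facet normal -0.490 0.796 -0.355
outer loop
vertex 3.16 -2.545 -2.087
vertex 2.547 -2.867 -1.963
vertex 2.84 -2.465 -1.465
endloop
endfacet
facet normal 0.131 0.990 -0.060
outer loop
vertex 3.16 -2.545 -2.087
vertex 2.84 -2.465 -1.465
vertex 3.538 -2.559 -1.492
endloop
endfacet
facet normal 0.653 0.643 -0.400
outer loop
vertex 3.16 -2.545 -2.087
vertex 3.538 -2.559 -1.492
vertex 3.675 -3.019 -2.008
endloop
endfacet
facet normal 0.356 0.237 -0.904
outer loop
vertex 3.16 -2.545 -2.087
vertex 3.675 -3.019 -2.008
vertex 3.063 -3.209 -2.299
endloop
endfacet
facet normal -0.351 0.331 -0.876
outer loop
vertex 3.16 -2.545 -2.087
vertex 3.063 -3.209 -2.299
vertex 2.547 -2.867 -1.963
endloop
endfacet
facet normal 0.128 0.773 0.622
outer loop
vertex 3.538 -2.559 -1.492
vertex 2.84 -2.465 -1.465
vertex 3.157 -2.891 -1.001
endloop
endfacet
facet normal -0.876 0.460 0.144
outer loop
vertex 2.84 -2.465 -1.465
vertex 2.547 -2.867 -1.963
vertex 2.545 -3.081 -1.292
endloop
endfacet
facet normal -0.650 -0.292 -0.702
outer loop
vertex 2.547 -2.867 -1.963
vertex 3.063 -3.209 -2.299
vertex 2.682 -3.541 -1.808
endloop
endfacet
facet normal 0.494 -0.446 -0.747
outer loop
vertex 3.063 -3.209 -2.299
vertex 3.675 -3.019 -2.008
vertex 3.38 -3.635 -1.835
endloop
endfacet
facet normal 0.975 0.211 0.070
outer loop
vertex 3.675 -3.019 -2.008
vertex 3.538 -2.559 -1.492
vertex 3.673 -3.233 -1.337
endloop
endfacet
facet normal -0.356 -0.237 0.904
outer loop
vertex 3.06 -3.555 -1.213
vertex 3.157 -2.891 -1.001
vertex 2.545 -3.081 -1.292
endloop
endfacet
facet normal -0.653 -0.643 0.400
outer loop
vertex 3.06 -3.555 -1.213
vertex 2.545 -3.081 -1.292
vertex 2.682 -3.541 -1.808
endloop
endfacet
facet normal -0.131 -0.990 0.060
outer loop
vertex 3.06 -3.555 -1.213
vertex 2.682 -3.541 -1.808
vertex 3.38 -3.635 -1.835
endloop
endfacet
facet normal 0.490 -0.796 0.355
outer loop
vertex 3.06 -3.555 -1.213
vertex 3.38 -3.635 -1.835
vertex 3.673 -3.233 -1.337
endloop
endfacet
facet normal 0.351 -0.331 0.876
outer loop
vertex 3.06 -3.555 -1.213
vertex 3.673 -3.233 -1.337
vertex 3.157 -2.891 -1.001
endloop
endfacet
facet normal -0.494 0.446 0.747
outer loop
vertex 2.545 -3.081 -1.292
vertex 3.157 -2.891 -1.001
vertex 2.84 -2.465 -1.465
endloop
endfacet
facet normal -0.975 -0.211 -0.070
outer loop
vertex 2.682 -3.541 -1.808
vertex 2.545 -3.081 -1.292
vertex 2.547 -2.867 -1.963
endloop
endfacet
facet normal -0.128 -0.773 -0.622
outer loop
vertex 3.38 -3.635 -1.835
vertex 2.682 -3.541 -1.808
vertex 3.063 -3.209 -2.299
endloop
endfacet
facet normal 0.876 -0.460 -0.144
outer loop
vertex 3.673 -3.233 -1.337
vertex 3.38 -3.635 -1.835
vertex 3.675 -3.019 -2.008
endloop
endfacet
facet normal 0.650 0.292 0.702
outer loop
vertex 3.157 -2.891 -1.001
vertex 3.673 -3.233 -1.337
vertex 3.538 -2.559 -1.492
endloop
endfacet
facet normal 0.800 -0.240 -0.550
outer loop
vertex 0.305 -0.626 -1.029
vertex -0.3 -1.0 -1.745
vertex 0.051 -0.058 -1.646
endloop
endfacet
facet normal -0.149 0.696 0.702
outer loop
vertex 0.305 -0.626 -1.029
vertex 0.051 -0.058 -1.646
vertex -1.1 -0.76 -1.195
endloop
endfacet
facet normal 0.799 -0.240 -0.551
outer loop
vertex 0.051 -0.058 -1.646
vertex -0.3 -1.0 -1.745
vertex -0.468 -0.199 -2.338
endloop
endfacet
facet normal -0.464 0.870 0.170
outer loop
vertex 0.051 -0.058 -1.646
vertex -0.468 -0.199 -2.338
vertex -1.1 -0.76 -1.195
endloop
endfacet
facet normal 0.800 -0.240 -0.550
outer loop
vertex -0.468 -0.199 -2.338
vertex -0.3 -1.0 -1.745
vertex -0.86 -0.943 -2.584
endloop
endfacet
facet normal -0.834 0.509 -0.211
outer loop
vertex -0.468 -0.199 -2.338
vertex -0.86 -0.943 -2.584
vertex -1.1 -0.76 -1.195
endloop
endfacet
facet normal 0.800 -0.240 -0.550
outer loop
vertex -0.86 -0.943 -2.584
vertex -0.3 -1.0 -1.745
vertex -0.831 -1.73 -2.198
endloop
endfacet
facet normal -0.982 -0.112 -0.155
outer loop
vertex -0.86 -0.943 -2.584
vertex -0.831 -1.73 -2.198
vertex -1.1 -0.76 -1.195
endloop
endfacet
facet normal 0.800 -0.240 -0.551
outer loop
vertex -0.831 -1.73 -2.198
vertex -0.3 -1.0 -1.745
vertex -0.402 -1.967 -1.472
endloop
endfacet
facet normal -0.795 -0.528 0.298
outer loop
vertex -0.831 -1.73 -2.198
vertex -0.402 -1.967 -1.472
vertex -1.1 -0.76 -1.195
endloop
endfacet
facet normal 0.800 -0.240 -0.551
outer loop
vertex -0.402 -1.967 -1.472
vertex -0.3 -1.0 -1.745
vertex 0.104 -1.476 -0.951
endloop
endfacet
facet normal -0.416 -0.425 0.804
outer loop
vertex -0.402 -1.967 -1.472
vertex 0.104 -1.476 -0.951
vertex -1.1 -0.76 -1.195
endloop
endfacet
facet normal 0.800 -0.240 -0.551
outer loop
vertex 0.104 -1.476 -0.951
vertex -0.3 -1.0 -1.745
vertex 0.305 -0.626 -1.029
endloop
endfacet
facet normal -0.128 0.121 0.984
outer loop
vertex 0.104 -1.476 -0.951
vertex 0.305 -0.626 -1.029
vertex -1.1 -0.76 -1.195
endloop
endfacet

endsolid


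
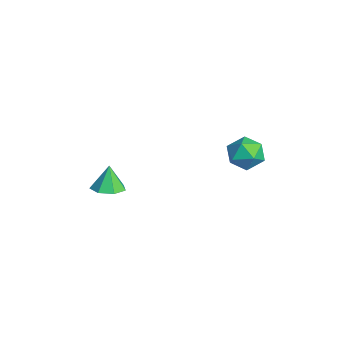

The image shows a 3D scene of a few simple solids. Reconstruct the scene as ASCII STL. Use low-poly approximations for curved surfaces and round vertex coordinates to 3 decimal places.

solid 
facet normal 0.244 -0.114 -0.963
outer loop
vertex -0.701 -3.408 -2.998
vertex -1.734 -3.537 -3.244
vertex -1.165 -2.631 -3.207
endloop
endfacet
facet normal 0.602 0.522 0.605
outer loop
vertex -0.701 -3.408 -2.998
vertex -1.165 -2.631 -3.207
vertex -2.146 -3.343 -1.616
endloop
endfacet
facet normal 0.244 -0.114 -0.963
outer loop
vertex -1.165 -2.631 -3.207
vertex -1.734 -3.537 -3.244
vertex -2.058 -2.537 -3.444
endloop
endfacet
facet normal -0.011 0.915 0.403
outer loop
vertex -1.165 -2.631 -3.207
vertex -2.058 -2.537 -3.444
vertex -2.146 -3.343 -1.616
endloop
endfacet
facet normal 0.243 -0.114 -0.963
outer loop
vertex -2.058 -2.537 -3.444
vertex -1.734 -3.537 -3.244
vertex -2.707 -3.195 -3.53
endloop
endfacet
facet normal -0.705 0.661 0.258
outer loop
vertex -2.058 -2.537 -3.444
vertex -2.707 -3.195 -3.53
vertex -2.146 -3.343 -1.616
endloop
endfacet
facet normal 0.243 -0.114 -0.963
outer loop
vertex -2.707 -3.195 -3.53
vertex -1.734 -3.537 -3.244
vertex -2.624 -4.11 -3.401
endloop
endfacet
facet normal -0.960 -0.048 0.278
outer loop
vertex -2.707 -3.195 -3.53
vertex -2.624 -4.11 -3.401
vertex -2.146 -3.343 -1.616
endloop
endfacet
facet normal 0.244 -0.114 -0.963
outer loop
vertex -2.624 -4.11 -3.401
vertex -1.734 -3.537 -3.244
vertex -1.871 -4.594 -3.153
endloop
endfacet
facet normal -0.583 -0.678 0.447
outer loop
vertex -2.624 -4.11 -3.401
vertex -1.871 -4.594 -3.153
vertex -2.146 -3.343 -1.616
endloop
endfacet
facet normal 0.243 -0.114 -0.963
outer loop
vertex -1.871 -4.594 -3.153
vertex -1.734 -3.537 -3.244
vertex -1.015 -4.281 -2.974
endloop
endfacet
facet normal 0.142 -0.755 0.640
outer loop
vertex -1.871 -4.594 -3.153
vertex -1.015 -4.281 -2.974
vertex -2.146 -3.343 -1.616
endloop
endfacet
facet normal 0.244 -0.114 -0.963
outer loop
vertex -1.015 -4.281 -2.974
vertex -1.734 -3.537 -3.244
vertex -0.701 -3.408 -2.998
endloop
endfacet
facet normal 0.669 -0.221 0.710
outer loop
vertex -1.015 -4.281 -2.974
vertex -0.701 -3.408 -2.998
vertex -2.146 -3.343 -1.616
endloop
endfacet
facet normal -0.920 0.367 0.136
outer loop
vertex -0.051 4.956 -0.061
vertex -0.532 3.837 -0.301
vertex -0.236 4.149 0.863
endloop
endfacet
facet normal -0.445 0.717 0.537
outer loop
vertex -0.051 4.956 -0.061
vertex -0.236 4.149 0.863
vertex 0.805 4.823 0.827
endloop
endfacet
facet normal 0.049 0.994 0.102
outer loop
vertex -0.051 4.956 -0.061
vertex 0.805 4.823 0.827
vertex 1.153 4.927 -0.359
endloop
endfacet
facet normal -0.121 0.814 -0.568
outer loop
vertex -0.051 4.956 -0.061
vertex 1.153 4.927 -0.359
vertex 0.327 4.318 -1.056
endloop
endfacet
facet normal -0.720 0.427 -0.547
outer loop
vertex -0.051 4.956 -0.061
vertex 0.327 4.318 -1.056
vertex -0.532 3.837 -0.301
endloop
endfacet
facet normal -0.124 0.243 0.962
outer loop
vertex 0.805 4.823 0.827
vertex -0.236 4.149 0.863
vertex 0.853 3.622 1.136
endloop
endfacet
facet normal -0.893 -0.324 0.314
outer loop
vertex -0.236 4.149 0.863
vertex -0.532 3.837 -0.301
vertex 0.027 3.013 0.439
endloop
endfacet
facet normal -0.569 -0.226 -0.791
outer loop
vertex -0.532 3.837 -0.301
vertex 0.327 4.318 -1.056
vertex 0.375 3.117 -0.747
endloop
endfacet
facet normal 0.400 0.400 -0.824
outer loop
vertex 0.327 4.318 -1.056
vertex 1.153 4.927 -0.359
vertex 1.416 3.791 -0.783
endloop
endfacet
facet normal 0.675 0.691 0.259
outer loop
vertex 1.153 4.927 -0.359
vertex 0.805 4.823 0.827
vertex 1.712 4.103 0.381
endloop
endfacet
facet normal 0.121 -0.814 0.568
outer loop
vertex 1.231 2.984 0.141
vertex 0.853 3.622 1.136
vertex 0.027 3.013 0.439
endloop
endfacet
facet normal -0.049 -0.994 -0.102
outer loop
vertex 1.231 2.984 0.141
vertex 0.027 3.013 0.439
vertex 0.375 3.117 -0.747
endloop
endfacet
facet normal 0.445 -0.717 -0.537
outer loop
vertex 1.231 2.984 0.141
vertex 0.375 3.117 -0.747
vertex 1.416 3.791 -0.783
endloop
endfacet
facet normal 0.920 -0.367 -0.136
outer loop
vertex 1.231 2.984 0.141
vertex 1.416 3.791 -0.783
vertex 1.712 4.103 0.381
endloop
endfacet
facet normal 0.720 -0.427 0.547
outer loop
vertex 1.231 2.984 0.141
vertex 1.712 4.103 0.381
vertex 0.853 3.622 1.136
endloop
endfacet
facet normal -0.400 -0.400 0.824
outer loop
vertex 0.027 3.013 0.439
vertex 0.853 3.622 1.136
vertex -0.236 4.149 0.863
endloop
endfacet
facet normal -0.675 -0.691 -0.259
outer loop
vertex 0.375 3.117 -0.747
vertex 0.027 3.013 0.439
vertex -0.532 3.837 -0.301
endloop
endfacet
facet normal 0.124 -0.243 -0.962
outer loop
vertex 1.416 3.791 -0.783
vertex 0.375 3.117 -0.747
vertex 0.327 4.318 -1.056
endloop
endfacet
facet normal 0.893 0.324 -0.314
outer loop
vertex 1.712 4.103 0.381
vertex 1.416 3.791 -0.783
vertex 1.153 4.927 -0.359
endloop
endfacet
facet normal 0.569 0.226 0.791
outer loop
vertex 0.853 3.622 1.136
vertex 1.712 4.103 0.381
vertex 0.805 4.823 0.827
endloop
endfacet

endsolid


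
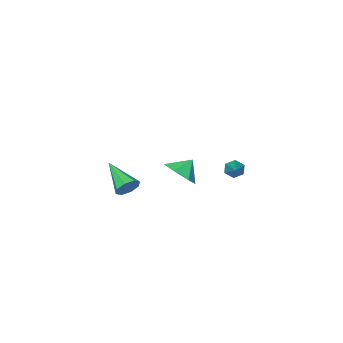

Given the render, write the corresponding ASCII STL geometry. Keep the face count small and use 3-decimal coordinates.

solid 
facet normal 0.737 -0.074 -0.672
outer loop
vertex 3.538 3.812 2.32
vertex 2.885 3.379 1.651
vertex 3.104 4.377 1.781
endloop
endfacet
facet normal -0.117 0.637 0.762
outer loop
vertex 3.538 3.812 2.32
vertex 3.104 4.377 1.781
vertex 2.075 3.461 2.389
endloop
endfacet
facet normal 0.737 -0.074 -0.672
outer loop
vertex 3.104 4.377 1.781
vertex 2.885 3.379 1.651
vertex 2.505 4.191 1.144
endloop
endfacet
facet normal -0.542 0.793 0.278
outer loop
vertex 3.104 4.377 1.781
vertex 2.505 4.191 1.144
vertex 2.075 3.461 2.389
endloop
endfacet
facet normal 0.738 -0.074 -0.671
outer loop
vertex 2.505 4.191 1.144
vertex 2.885 3.379 1.651
vertex 2.193 3.394 0.889
endloop
endfacet
facet normal -0.917 0.388 -0.089
outer loop
vertex 2.505 4.191 1.144
vertex 2.193 3.394 0.889
vertex 2.075 3.461 2.389
endloop
endfacet
facet normal 0.738 -0.073 -0.671
outer loop
vertex 2.193 3.394 0.889
vertex 2.885 3.379 1.651
vertex 2.402 2.585 1.207
endloop
endfacet
facet normal -0.960 -0.273 -0.063
outer loop
vertex 2.193 3.394 0.889
vertex 2.402 2.585 1.207
vertex 2.075 3.461 2.389
endloop
endfacet
facet normal 0.738 -0.074 -0.671
outer loop
vertex 2.402 2.585 1.207
vertex 2.885 3.379 1.651
vertex 2.975 2.375 1.86
endloop
endfacet
facet normal -0.638 -0.693 0.337
outer loop
vertex 2.402 2.585 1.207
vertex 2.975 2.375 1.86
vertex 2.075 3.461 2.389
endloop
endfacet
facet normal 0.737 -0.074 -0.672
outer loop
vertex 2.975 2.375 1.86
vertex 2.885 3.379 1.651
vertex 3.481 2.92 2.355
endloop
endfacet
facet normal -0.194 -0.555 0.809
outer loop
vertex 2.975 2.375 1.86
vertex 3.481 2.92 2.355
vertex 2.075 3.461 2.389
endloop
endfacet
facet normal 0.737 -0.073 -0.672
outer loop
vertex 3.481 2.92 2.355
vertex 2.885 3.379 1.651
vertex 3.538 3.812 2.32
endloop
endfacet
facet normal 0.038 0.037 0.999
outer loop
vertex 3.481 2.92 2.355
vertex 3.538 3.812 2.32
vertex 2.075 3.461 2.389
endloop
endfacet
facet normal 0.096 0.902 -0.420
outer loop
vertex 2.048 -2.265 -2.398
vertex 1.644 -2.501 -2.997
vertex 1.478 -2.173 -2.331
endloop
endfacet
facet normal 0.133 0.104 0.986
outer loop
vertex 2.048 -2.265 -2.398
vertex 1.478 -2.173 -2.331
vertex 1.436 -4.459 -2.083
endloop
endfacet
facet normal 0.095 0.902 -0.421
outer loop
vertex 1.478 -2.173 -2.331
vertex 1.644 -2.501 -2.997
vertex 1.004 -2.274 -2.655
endloop
endfacet
facet normal -0.576 0.099 0.812
outer loop
vertex 1.478 -2.173 -2.331
vertex 1.004 -2.274 -2.655
vertex 1.436 -4.459 -2.083
endloop
endfacet
facet normal 0.095 0.902 -0.421
outer loop
vertex 1.004 -2.274 -2.655
vertex 1.644 -2.501 -2.997
vertex 0.906 -2.508 -3.178
endloop
endfacet
facet normal -0.963 -0.128 0.238
outer loop
vertex 1.004 -2.274 -2.655
vertex 0.906 -2.508 -3.178
vertex 1.436 -4.459 -2.083
endloop
endfacet
facet normal 0.095 0.902 -0.421
outer loop
vertex 0.906 -2.508 -3.178
vertex 1.644 -2.501 -2.997
vertex 1.24 -2.738 -3.595
endloop
endfacet
facet normal -0.803 -0.442 -0.399
outer loop
vertex 0.906 -2.508 -3.178
vertex 1.24 -2.738 -3.595
vertex 1.436 -4.459 -2.083
endloop
endfacet
facet normal 0.094 0.902 -0.421
outer loop
vertex 1.24 -2.738 -3.595
vertex 1.644 -2.501 -2.997
vertex 1.81 -2.829 -3.662
endloop
endfacet
facet normal -0.191 -0.660 -0.727
outer loop
vertex 1.24 -2.738 -3.595
vertex 1.81 -2.829 -3.662
vertex 1.436 -4.459 -2.083
endloop
endfacet
facet normal 0.097 0.902 -0.421
outer loop
vertex 1.81 -2.829 -3.662
vertex 1.644 -2.501 -2.997
vertex 2.283 -2.729 -3.339
endloop
endfacet
facet normal 0.516 -0.654 -0.553
outer loop
vertex 1.81 -2.829 -3.662
vertex 2.283 -2.729 -3.339
vertex 1.436 -4.459 -2.083
endloop
endfacet
facet normal 0.096 0.902 -0.421
outer loop
vertex 2.283 -2.729 -3.339
vertex 1.644 -2.501 -2.997
vertex 2.382 -2.495 -2.815
endloop
endfacet
facet normal 0.904 -0.428 0.020
outer loop
vertex 2.283 -2.729 -3.339
vertex 2.382 -2.495 -2.815
vertex 1.436 -4.459 -2.083
endloop
endfacet
facet normal 0.096 0.902 -0.420
outer loop
vertex 2.382 -2.495 -2.815
vertex 1.644 -2.501 -2.997
vertex 2.048 -2.265 -2.398
endloop
endfacet
facet normal 0.744 -0.113 0.658
outer loop
vertex 2.382 -2.495 -2.815
vertex 2.048 -2.265 -2.398
vertex 1.436 -4.459 -2.083
endloop
endfacet
facet normal -0.532 -0.680 -0.505
outer loop
vertex -2.199 1.707 -1.642
vertex -2.421 1.504 -1.135
vertex -2.697 1.936 -1.426
endloop
endfacet
facet normal 0.083 0.773 -0.629
outer loop
vertex -2.199 1.707 -1.642
vertex -2.697 1.936 -1.426
vertex -1.379 2.836 -0.145
endloop
endfacet
facet normal -0.531 -0.680 -0.506
outer loop
vertex -2.697 1.936 -1.426
vertex -2.421 1.504 -1.135
vertex -2.92 1.733 -0.919
endloop
endfacet
facet normal -0.600 0.798 0.056
outer loop
vertex -2.697 1.936 -1.426
vertex -2.92 1.733 -0.919
vertex -1.379 2.836 -0.145
endloop
endfacet
facet normal -0.531 -0.681 -0.505
outer loop
vertex -2.92 1.733 -0.919
vertex -2.421 1.504 -1.135
vertex -2.643 1.301 -0.628
endloop
endfacet
facet normal -0.548 0.196 0.813
outer loop
vertex -2.92 1.733 -0.919
vertex -2.643 1.301 -0.628
vertex -1.379 2.836 -0.145
endloop
endfacet
facet normal -0.533 -0.679 -0.505
outer loop
vertex -2.643 1.301 -0.628
vertex -2.421 1.504 -1.135
vertex -2.145 1.071 -0.844
endloop
endfacet
facet normal 0.185 -0.430 0.884
outer loop
vertex -2.643 1.301 -0.628
vertex -2.145 1.071 -0.844
vertex -1.379 2.836 -0.145
endloop
endfacet
facet normal -0.532 -0.679 -0.506
outer loop
vertex -2.145 1.071 -0.844
vertex -2.421 1.504 -1.135
vertex -1.922 1.274 -1.351
endloop
endfacet
facet normal 0.868 -0.455 0.199
outer loop
vertex -2.145 1.071 -0.844
vertex -1.922 1.274 -1.351
vertex -1.379 2.836 -0.145
endloop
endfacet
facet normal -0.532 -0.680 -0.505
outer loop
vertex -1.922 1.274 -1.351
vertex -2.421 1.504 -1.135
vertex -2.199 1.707 -1.642
endloop
endfacet
facet normal 0.817 0.147 -0.558
outer loop
vertex -1.922 1.274 -1.351
vertex -2.199 1.707 -1.642
vertex -1.379 2.836 -0.145
endloop
endfacet

endsolid


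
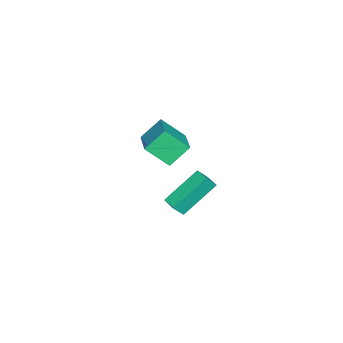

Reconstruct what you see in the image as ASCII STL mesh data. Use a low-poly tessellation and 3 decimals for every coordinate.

solid 
facet normal -0.452 0.432 -0.780
outer loop
vertex -1.25 0.784 -2.687
vertex -0.708 1.372 -2.675
vertex 0.02 -0.359 -4.056
endloop
endfacet
facet normal -0.678 -0.735 -0.016
outer loop
vertex 0.408 -0.732 -3.385
vertex -1.25 0.784 -2.687
vertex 0.02 -0.359 -4.056
endloop
endfacet
facet normal -0.451 0.433 -0.780
outer loop
vertex 0.02 -0.359 -4.056
vertex -0.708 1.372 -2.675
vertex 0.562 0.228 -4.044
endloop
endfacet
facet normal 0.580 -0.522 -0.625
outer loop
vertex 0.562 0.228 -4.044
vertex 0.408 -0.732 -3.385
vertex 0.02 -0.359 -4.056
endloop
endfacet
facet normal -0.580 0.522 0.625
outer loop
vertex -1.25 0.784 -2.687
vertex -0.32 0.999 -2.004
vertex -0.708 1.372 -2.675
endloop
endfacet
facet normal -0.678 -0.735 -0.015
outer loop
vertex -0.862 0.412 -2.016
vertex -1.25 0.784 -2.687
vertex 0.408 -0.732 -3.385
endloop
endfacet
facet normal -0.580 0.523 0.625
outer loop
vertex -0.862 0.412 -2.016
vertex -0.32 0.999 -2.004
vertex -1.25 0.784 -2.687
endloop
endfacet
facet normal 0.679 0.734 0.016
outer loop
vertex -0.708 1.372 -2.675
vertex -0.32 0.999 -2.004
vertex 0.562 0.228 -4.044
endloop
endfacet
facet normal 0.580 -0.522 -0.625
outer loop
vertex 0.95 -0.144 -3.373
vertex 0.408 -0.732 -3.385
vertex 0.562 0.228 -4.044
endloop
endfacet
facet normal 0.678 0.735 0.015
outer loop
vertex 0.562 0.228 -4.044
vertex -0.32 0.999 -2.004
vertex 0.95 -0.144 -3.373
endloop
endfacet
facet normal 0.452 -0.432 0.780
outer loop
vertex 0.95 -0.144 -3.373
vertex -0.862 0.412 -2.016
vertex 0.408 -0.732 -3.385
endloop
endfacet
facet normal 0.452 -0.433 0.780
outer loop
vertex -0.32 0.999 -2.004
vertex -0.862 0.412 -2.016
vertex 0.95 -0.144 -3.373
endloop
endfacet
facet normal -0.475 0.546 0.690
outer loop
vertex 1.264 -0.587 2.787
vertex 2.754 0.099 3.27
vertex 1.088 0.472 1.827
endloop
endfacet
facet normal -0.871 -0.401 -0.283
outer loop
vertex 1.706 -0.239 0.93
vertex 1.264 -0.587 2.787
vertex 1.088 0.472 1.827
endloop
endfacet
facet normal -0.475 0.547 0.690
outer loop
vertex 1.088 0.472 1.827
vertex 2.754 0.099 3.27
vertex 2.578 1.157 2.31
endloop
endfacet
facet normal -0.122 0.735 -0.667
outer loop
vertex 2.578 1.157 2.31
vertex 1.706 -0.239 0.93
vertex 1.088 0.472 1.827
endloop
endfacet
facet normal 0.122 -0.735 0.667
outer loop
vertex 1.264 -0.587 2.787
vertex 3.372 -0.612 2.373
vertex 2.754 0.099 3.27
endloop
endfacet
facet normal -0.871 -0.401 -0.283
outer loop
vertex 1.882 -1.297 1.89
vertex 1.264 -0.587 2.787
vertex 1.706 -0.239 0.93
endloop
endfacet
facet normal 0.122 -0.736 0.666
outer loop
vertex 1.882 -1.297 1.89
vertex 3.372 -0.612 2.373
vertex 1.264 -0.587 2.787
endloop
endfacet
facet normal 0.871 0.401 0.282
outer loop
vertex 2.754 0.099 3.27
vertex 3.372 -0.612 2.373
vertex 2.578 1.157 2.31
endloop
endfacet
facet normal -0.123 0.735 -0.666
outer loop
vertex 3.196 0.447 1.413
vertex 1.706 -0.239 0.93
vertex 2.578 1.157 2.31
endloop
endfacet
facet normal 0.871 0.401 0.283
outer loop
vertex 2.578 1.157 2.31
vertex 3.372 -0.612 2.373
vertex 3.196 0.447 1.413
endloop
endfacet
facet normal 0.475 -0.547 -0.690
outer loop
vertex 3.196 0.447 1.413
vertex 1.882 -1.297 1.89
vertex 1.706 -0.239 0.93
endloop
endfacet
facet normal 0.475 -0.546 -0.690
outer loop
vertex 3.372 -0.612 2.373
vertex 1.882 -1.297 1.89
vertex 3.196 0.447 1.413
endloop
endfacet

endsolid


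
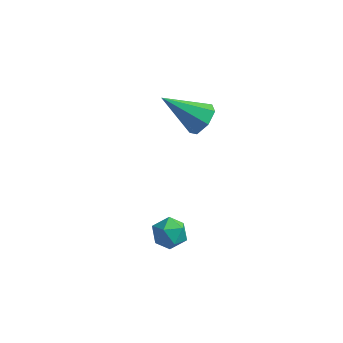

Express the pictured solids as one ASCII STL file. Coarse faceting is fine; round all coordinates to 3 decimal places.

solid 
facet normal -0.152 0.920 0.360
outer loop
vertex 3.179 -1.324 -1.419
vertex 3.417 -1.515 -0.831
vertex 3.826 -1.268 -1.289
endloop
endfacet
facet normal -0.013 0.940 -0.340
outer loop
vertex 3.179 -1.324 -1.419
vertex 3.826 -1.268 -1.289
vertex 3.624 -1.485 -1.882
endloop
endfacet
facet normal -0.504 0.542 -0.673
outer loop
vertex 3.179 -1.324 -1.419
vertex 3.624 -1.485 -1.882
vertex 3.091 -1.866 -1.79
endloop
endfacet
facet normal -0.944 0.276 -0.179
outer loop
vertex 3.179 -1.324 -1.419
vertex 3.091 -1.866 -1.79
vertex 2.962 -1.885 -1.14
endloop
endfacet
facet normal -0.727 0.510 0.460
outer loop
vertex 3.179 -1.324 -1.419
vertex 2.962 -1.885 -1.14
vertex 3.417 -1.515 -0.831
endloop
endfacet
facet normal 0.624 0.641 -0.447
outer loop
vertex 3.624 -1.485 -1.882
vertex 3.826 -1.268 -1.289
vertex 4.138 -1.775 -1.58
endloop
endfacet
facet normal 0.401 0.607 0.686
outer loop
vertex 3.826 -1.268 -1.289
vertex 3.417 -1.515 -0.831
vertex 4.009 -1.794 -0.93
endloop
endfacet
facet normal -0.529 -0.056 0.847
outer loop
vertex 3.417 -1.515 -0.831
vertex 2.962 -1.885 -1.14
vertex 3.476 -2.175 -0.838
endloop
endfacet
facet normal -0.881 -0.434 -0.188
outer loop
vertex 2.962 -1.885 -1.14
vertex 3.091 -1.866 -1.79
vertex 3.274 -2.392 -1.431
endloop
endfacet
facet normal -0.167 -0.004 -0.986
outer loop
vertex 3.091 -1.866 -1.79
vertex 3.624 -1.485 -1.882
vertex 3.683 -2.145 -1.889
endloop
endfacet
facet normal 0.944 -0.276 0.179
outer loop
vertex 3.921 -2.336 -1.301
vertex 4.138 -1.775 -1.58
vertex 4.009 -1.794 -0.93
endloop
endfacet
facet normal 0.504 -0.542 0.673
outer loop
vertex 3.921 -2.336 -1.301
vertex 4.009 -1.794 -0.93
vertex 3.476 -2.175 -0.838
endloop
endfacet
facet normal 0.013 -0.940 0.340
outer loop
vertex 3.921 -2.336 -1.301
vertex 3.476 -2.175 -0.838
vertex 3.274 -2.392 -1.431
endloop
endfacet
facet normal 0.152 -0.920 -0.360
outer loop
vertex 3.921 -2.336 -1.301
vertex 3.274 -2.392 -1.431
vertex 3.683 -2.145 -1.889
endloop
endfacet
facet normal 0.727 -0.510 -0.460
outer loop
vertex 3.921 -2.336 -1.301
vertex 3.683 -2.145 -1.889
vertex 4.138 -1.775 -1.58
endloop
endfacet
facet normal 0.881 0.434 0.188
outer loop
vertex 4.009 -1.794 -0.93
vertex 4.138 -1.775 -1.58
vertex 3.826 -1.268 -1.289
endloop
endfacet
facet normal 0.167 0.004 0.986
outer loop
vertex 3.476 -2.175 -0.838
vertex 4.009 -1.794 -0.93
vertex 3.417 -1.515 -0.831
endloop
endfacet
facet normal -0.624 -0.641 0.447
outer loop
vertex 3.274 -2.392 -1.431
vertex 3.476 -2.175 -0.838
vertex 2.962 -1.885 -1.14
endloop
endfacet
facet normal -0.401 -0.607 -0.686
outer loop
vertex 3.683 -2.145 -1.889
vertex 3.274 -2.392 -1.431
vertex 3.091 -1.866 -1.79
endloop
endfacet
facet normal 0.529 0.056 -0.847
outer loop
vertex 4.138 -1.775 -1.58
vertex 3.683 -2.145 -1.889
vertex 3.624 -1.485 -1.882
endloop
endfacet
facet normal 0.759 0.205 -0.618
outer loop
vertex 3.477 2.624 1.032
vertex 3.052 2.541 0.483
vertex 3.189 3.124 0.844
endloop
endfacet
facet normal 0.166 0.429 0.888
outer loop
vertex 3.477 2.624 1.032
vertex 3.189 3.124 0.844
vertex 1.708 2.179 1.577
endloop
endfacet
facet normal 0.758 0.205 -0.619
outer loop
vertex 3.189 3.124 0.844
vertex 3.052 2.541 0.483
vertex 2.797 3.186 0.384
endloop
endfacet
facet normal -0.341 0.848 0.405
outer loop
vertex 3.189 3.124 0.844
vertex 2.797 3.186 0.384
vertex 1.708 2.179 1.577
endloop
endfacet
facet normal 0.759 0.205 -0.618
outer loop
vertex 2.797 3.186 0.384
vertex 3.052 2.541 0.483
vertex 2.597 2.762 -0.002
endloop
endfacet
facet normal -0.784 0.577 -0.228
outer loop
vertex 2.797 3.186 0.384
vertex 2.597 2.762 -0.002
vertex 1.708 2.179 1.577
endloop
endfacet
facet normal 0.759 0.204 -0.619
outer loop
vertex 2.597 2.762 -0.002
vertex 3.052 2.541 0.483
vertex 2.739 2.171 -0.023
endloop
endfacet
facet normal -0.827 -0.180 -0.532
outer loop
vertex 2.597 2.762 -0.002
vertex 2.739 2.171 -0.023
vertex 1.708 2.179 1.577
endloop
endfacet
facet normal 0.759 0.204 -0.618
outer loop
vertex 2.739 2.171 -0.023
vertex 3.052 2.541 0.483
vertex 3.116 1.859 0.337
endloop
endfacet
facet normal -0.440 -0.854 -0.279
outer loop
vertex 2.739 2.171 -0.023
vertex 3.116 1.859 0.337
vertex 1.708 2.179 1.577
endloop
endfacet
facet normal 0.759 0.204 -0.619
outer loop
vertex 3.116 1.859 0.337
vertex 3.052 2.541 0.483
vertex 3.445 2.061 0.807
endloop
endfacet
facet normal 0.088 -0.936 0.341
outer loop
vertex 3.116 1.859 0.337
vertex 3.445 2.061 0.807
vertex 1.708 2.179 1.577
endloop
endfacet
facet normal 0.759 0.204 -0.618
outer loop
vertex 3.445 2.061 0.807
vertex 3.052 2.541 0.483
vertex 3.477 2.624 1.032
endloop
endfacet
facet normal 0.357 -0.364 0.860
outer loop
vertex 3.445 2.061 0.807
vertex 3.477 2.624 1.032
vertex 1.708 2.179 1.577
endloop
endfacet

endsolid
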